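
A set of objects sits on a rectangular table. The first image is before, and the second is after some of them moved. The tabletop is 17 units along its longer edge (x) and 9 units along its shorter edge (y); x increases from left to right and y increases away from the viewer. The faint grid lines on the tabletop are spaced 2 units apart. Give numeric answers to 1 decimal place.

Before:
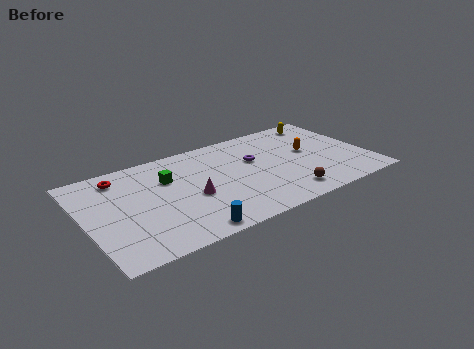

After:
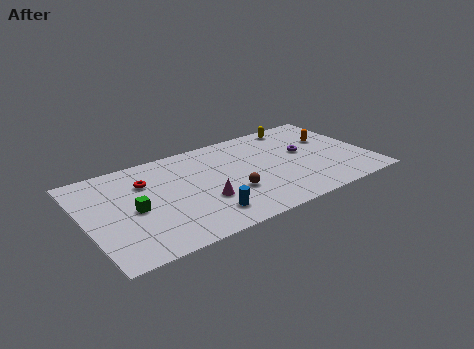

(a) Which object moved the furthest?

the brown sphere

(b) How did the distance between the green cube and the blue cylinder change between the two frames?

-0.6

The distance was about 5.2 in the first image and 4.6 in the second, so they moved 0.6 units closer together.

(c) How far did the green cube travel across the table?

3.0

From (5.1, 6.1) to (2.8, 4.2), the green cube covered √(2.3² + 1.9²) ≈ 3.0 units.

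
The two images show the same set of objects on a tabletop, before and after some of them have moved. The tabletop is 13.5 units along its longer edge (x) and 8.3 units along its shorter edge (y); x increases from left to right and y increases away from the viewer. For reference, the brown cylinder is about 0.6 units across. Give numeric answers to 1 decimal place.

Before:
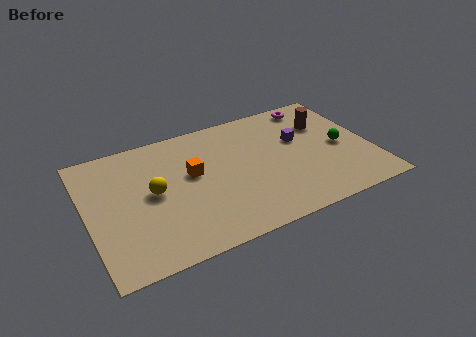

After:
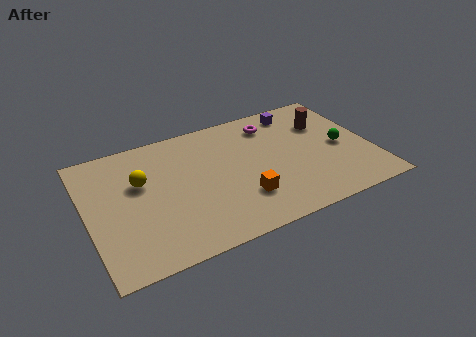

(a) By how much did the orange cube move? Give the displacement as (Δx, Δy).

(2.1, -2.5)

The orange cube was at about (5.0, 4.8) and moved to about (7.1, 2.3).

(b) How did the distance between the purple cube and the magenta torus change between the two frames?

-1.1

The distance was about 2.5 in the first image and 1.4 in the second, so they moved 1.1 units closer together.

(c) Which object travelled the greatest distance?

the orange cube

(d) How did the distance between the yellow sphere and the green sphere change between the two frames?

+0.6

The distance was about 9.0 in the first image and 9.6 in the second, so they moved 0.6 units further apart.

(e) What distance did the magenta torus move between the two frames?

2.3

The magenta torus was near (11.3, 7.3) before and (9.1, 6.7) after, so it travelled √(2.2² + 0.6²) ≈ 2.3 units.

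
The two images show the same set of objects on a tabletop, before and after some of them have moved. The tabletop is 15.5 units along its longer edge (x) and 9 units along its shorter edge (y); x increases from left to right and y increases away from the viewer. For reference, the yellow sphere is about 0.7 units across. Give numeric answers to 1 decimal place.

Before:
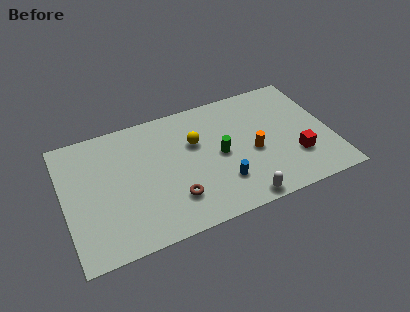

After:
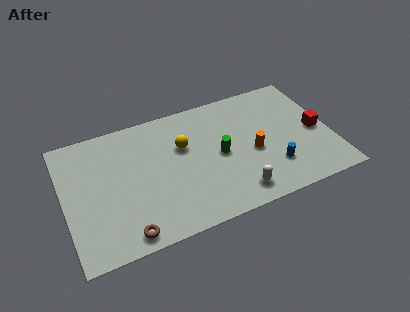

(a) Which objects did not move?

the green cylinder and the orange cylinder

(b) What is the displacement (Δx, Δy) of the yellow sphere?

(-0.7, 0.0)

The yellow sphere started near (7.7, 5.8) and ended near (7.0, 5.8).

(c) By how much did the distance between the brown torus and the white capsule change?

+2.4

The distance was about 4.0 in the first image and 6.4 in the second, so they moved 2.4 units further apart.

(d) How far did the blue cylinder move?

3.0

The blue cylinder was near (8.9, 2.4) before and (11.9, 2.4) after, so it travelled √(3.0² + 0.0²) ≈ 3.0 units.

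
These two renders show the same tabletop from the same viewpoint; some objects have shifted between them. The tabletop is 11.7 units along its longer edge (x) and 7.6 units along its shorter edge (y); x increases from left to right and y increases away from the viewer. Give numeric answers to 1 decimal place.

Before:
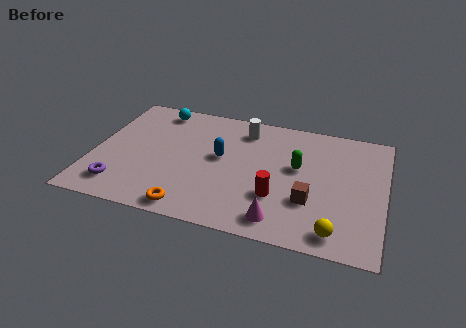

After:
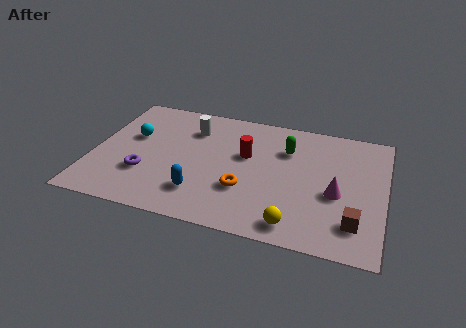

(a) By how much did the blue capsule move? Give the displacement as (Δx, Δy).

(-0.6, -2.4)

From the two frames, the blue capsule sits at roughly (5.1, 4.2) before and (4.5, 1.8) after.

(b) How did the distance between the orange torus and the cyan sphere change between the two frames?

-1.0

The distance was about 6.1 in the first image and 5.1 in the second, so they moved 1.0 units closer together.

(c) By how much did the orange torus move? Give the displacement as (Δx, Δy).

(2.0, 1.7)

The orange torus was at about (4.2, 0.8) and moved to about (6.2, 2.5).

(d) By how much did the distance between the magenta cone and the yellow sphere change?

+0.5

They were about 2.2 units apart before and 2.7 after — 0.5 units further apart.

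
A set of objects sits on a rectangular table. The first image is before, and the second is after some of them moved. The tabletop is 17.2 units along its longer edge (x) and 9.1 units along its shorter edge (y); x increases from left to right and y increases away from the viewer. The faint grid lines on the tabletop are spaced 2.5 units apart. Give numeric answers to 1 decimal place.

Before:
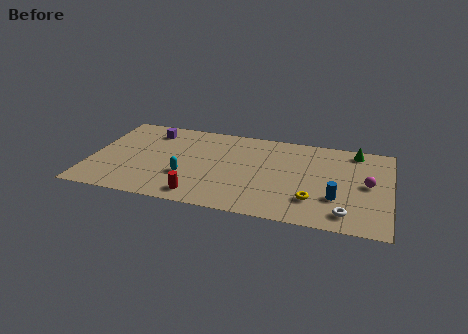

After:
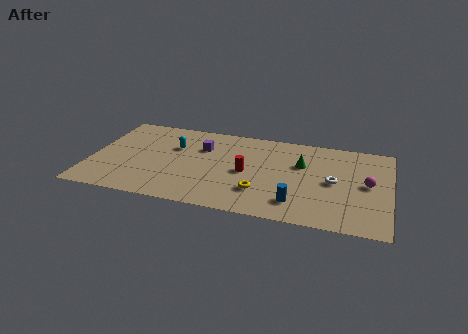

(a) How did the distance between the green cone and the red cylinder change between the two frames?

-7.4

They were about 10.9 units apart before and 3.5 after — 7.4 units closer together.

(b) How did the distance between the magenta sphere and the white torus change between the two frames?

-1.5

The distance was about 3.4 in the first image and 1.9 in the second, so they moved 1.5 units closer together.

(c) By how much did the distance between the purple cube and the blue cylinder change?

-4.7

Before: roughly 11.9 units apart; after: 7.2. That's 4.7 units closer together.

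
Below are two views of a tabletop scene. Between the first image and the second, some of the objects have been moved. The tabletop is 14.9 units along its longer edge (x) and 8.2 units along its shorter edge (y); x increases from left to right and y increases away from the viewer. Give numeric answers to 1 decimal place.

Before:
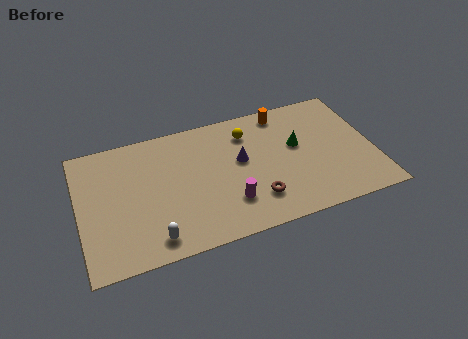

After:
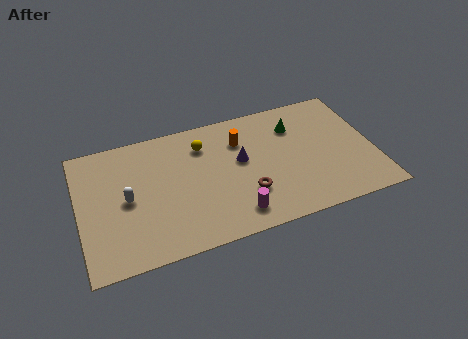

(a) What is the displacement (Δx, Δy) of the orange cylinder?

(-2.3, -1.2)

The orange cylinder was at about (10.6, 7.2) and moved to about (8.3, 6.0).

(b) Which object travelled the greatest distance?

the white capsule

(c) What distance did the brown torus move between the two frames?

0.6

From (8.7, 2.0) to (8.3, 2.5), the brown torus covered √(0.4² + 0.5²) ≈ 0.6 units.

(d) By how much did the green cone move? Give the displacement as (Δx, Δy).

(0.0, 1.3)

The green cone was at about (11.1, 4.8) and moved to about (11.1, 6.1).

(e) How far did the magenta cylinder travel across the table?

0.8

The magenta cylinder was near (7.4, 2.2) before and (7.6, 1.4) after, so it travelled √(0.2² + 0.8²) ≈ 0.8 units.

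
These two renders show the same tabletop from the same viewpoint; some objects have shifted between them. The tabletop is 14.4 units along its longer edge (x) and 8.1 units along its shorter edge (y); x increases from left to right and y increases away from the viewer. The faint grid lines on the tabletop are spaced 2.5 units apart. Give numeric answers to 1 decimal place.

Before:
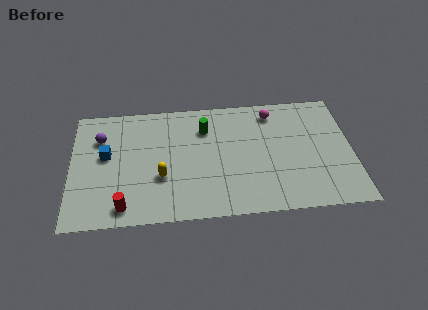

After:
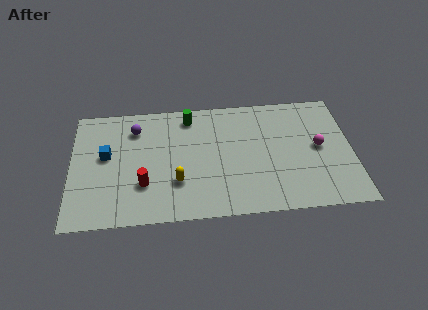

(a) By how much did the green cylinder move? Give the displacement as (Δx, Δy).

(-0.8, 0.9)

The green cylinder was at about (6.9, 6.0) and moved to about (6.1, 6.9).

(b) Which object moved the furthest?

the magenta sphere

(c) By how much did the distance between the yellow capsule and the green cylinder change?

+0.6

The distance was about 3.9 in the first image and 4.5 in the second, so they moved 0.6 units further apart.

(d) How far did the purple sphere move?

1.9

The purple sphere was near (1.5, 5.8) before and (3.3, 6.3) after, so it travelled √(1.8² + 0.5²) ≈ 1.9 units.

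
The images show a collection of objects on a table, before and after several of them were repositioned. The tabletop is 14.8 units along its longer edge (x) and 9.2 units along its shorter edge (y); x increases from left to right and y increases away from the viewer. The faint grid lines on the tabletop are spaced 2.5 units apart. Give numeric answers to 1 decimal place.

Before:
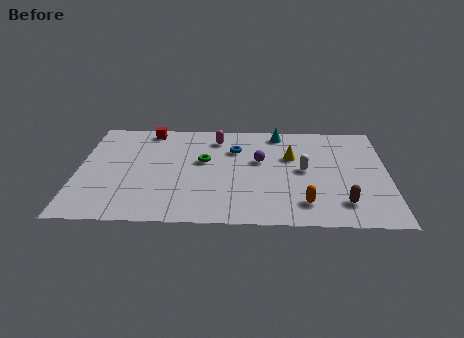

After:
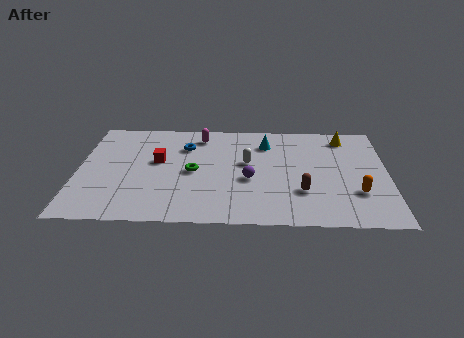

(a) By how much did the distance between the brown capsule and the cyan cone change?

-2.3

Before: roughly 6.9 units apart; after: 4.6. That's 2.3 units closer together.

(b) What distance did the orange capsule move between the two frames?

2.7

The orange capsule was near (10.8, 1.8) before and (13.3, 2.8) after, so it travelled √(2.5² + 1.0²) ≈ 2.7 units.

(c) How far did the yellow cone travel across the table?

3.2

The yellow cone moved from about (10.2, 5.9) to (12.8, 7.8), a distance of √(2.6² + 1.9²) ≈ 3.2.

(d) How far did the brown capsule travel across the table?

2.1

The brown capsule moved from about (12.6, 1.9) to (10.7, 2.8), a distance of √(1.9² + 0.9²) ≈ 2.1.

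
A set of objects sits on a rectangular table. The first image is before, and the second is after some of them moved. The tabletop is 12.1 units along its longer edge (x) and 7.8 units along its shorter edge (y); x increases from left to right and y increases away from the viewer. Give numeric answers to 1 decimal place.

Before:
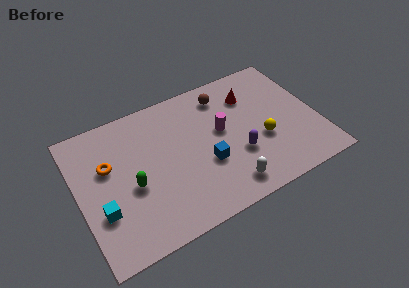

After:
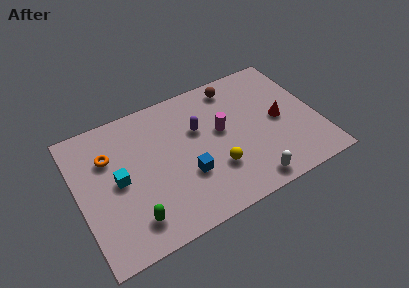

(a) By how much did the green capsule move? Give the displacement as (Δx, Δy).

(-0.2, -1.8)

From the two frames, the green capsule sits at roughly (2.6, 3.3) before and (2.4, 1.5) after.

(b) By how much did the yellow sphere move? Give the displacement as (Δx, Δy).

(-2.5, -0.6)

The yellow sphere started near (9.2, 3.0) and ended near (6.7, 2.4).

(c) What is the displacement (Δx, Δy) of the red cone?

(1.2, -2.0)

The red cone started near (9.0, 5.8) and ended near (10.2, 3.8).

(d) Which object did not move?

the magenta cylinder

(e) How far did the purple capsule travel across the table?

2.9

From (7.9, 2.7) to (6.2, 5.0), the purple capsule covered √(1.7² + 2.3²) ≈ 2.9 units.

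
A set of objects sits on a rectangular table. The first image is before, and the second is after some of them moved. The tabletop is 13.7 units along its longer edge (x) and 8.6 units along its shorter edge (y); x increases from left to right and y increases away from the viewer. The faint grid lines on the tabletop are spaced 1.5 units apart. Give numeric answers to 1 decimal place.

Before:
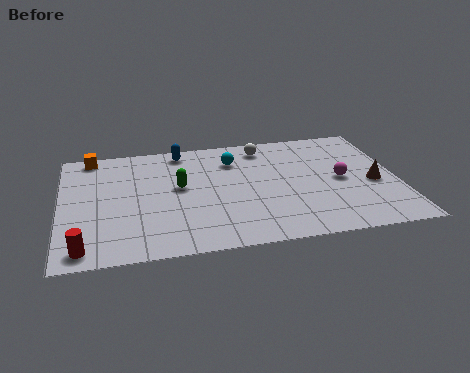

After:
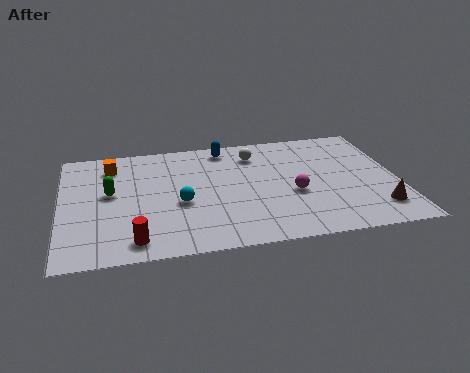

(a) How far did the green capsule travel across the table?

2.8

The green capsule moved from about (4.8, 4.8) to (2.0, 4.8), a distance of √(2.8² + 0.0²) ≈ 2.8.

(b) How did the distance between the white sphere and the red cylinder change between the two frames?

-2.2

The distance was about 9.8 in the first image and 7.6 in the second, so they moved 2.2 units closer together.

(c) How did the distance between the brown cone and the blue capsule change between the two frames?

-0.4

Before: roughly 8.6 units apart; after: 8.2. That's 0.4 units closer together.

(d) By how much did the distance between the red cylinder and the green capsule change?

-1.7

The distance was about 5.4 in the first image and 3.7 in the second, so they moved 1.7 units closer together.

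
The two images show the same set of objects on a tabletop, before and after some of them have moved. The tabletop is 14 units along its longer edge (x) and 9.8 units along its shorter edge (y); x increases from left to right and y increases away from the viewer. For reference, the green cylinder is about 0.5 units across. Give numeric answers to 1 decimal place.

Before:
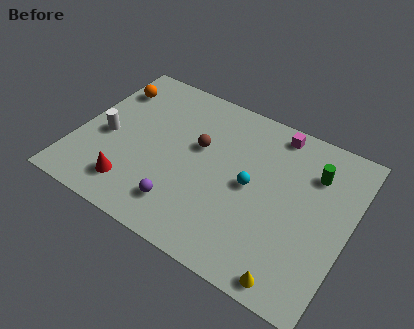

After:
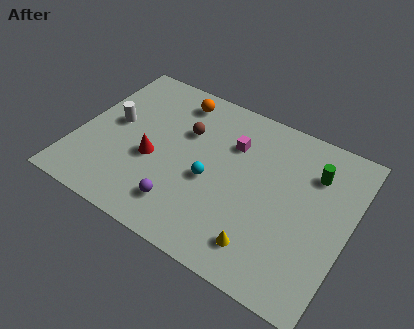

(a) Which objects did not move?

the purple sphere and the green cylinder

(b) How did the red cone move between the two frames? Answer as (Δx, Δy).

(0.7, 2.1)

The red cone was at about (3.3, 1.9) and moved to about (4.0, 4.0).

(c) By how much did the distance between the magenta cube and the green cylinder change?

+1.5

The distance was about 2.7 in the first image and 4.2 in the second, so they moved 1.5 units further apart.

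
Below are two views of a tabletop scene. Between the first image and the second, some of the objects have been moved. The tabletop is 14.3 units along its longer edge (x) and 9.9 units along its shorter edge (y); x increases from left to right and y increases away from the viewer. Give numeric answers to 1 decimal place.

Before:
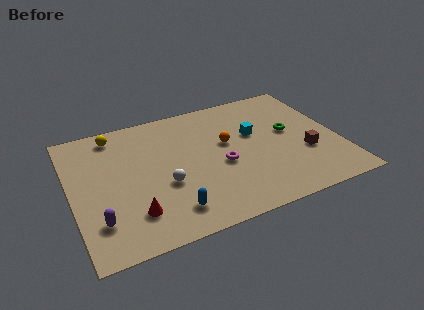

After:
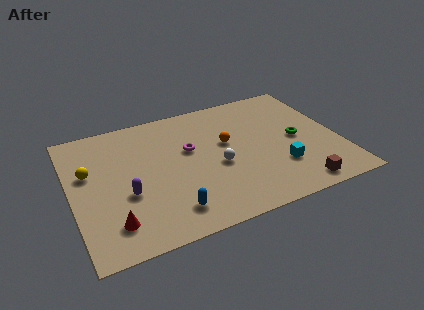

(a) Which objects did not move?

the orange sphere and the blue capsule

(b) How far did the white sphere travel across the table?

2.9

From (4.8, 3.8) to (7.7, 4.2), the white sphere covered √(2.9² + 0.4²) ≈ 2.9 units.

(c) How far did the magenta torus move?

2.3

The magenta torus moved from about (7.9, 4.2) to (6.4, 6.0), a distance of √(1.5² + 1.8²) ≈ 2.3.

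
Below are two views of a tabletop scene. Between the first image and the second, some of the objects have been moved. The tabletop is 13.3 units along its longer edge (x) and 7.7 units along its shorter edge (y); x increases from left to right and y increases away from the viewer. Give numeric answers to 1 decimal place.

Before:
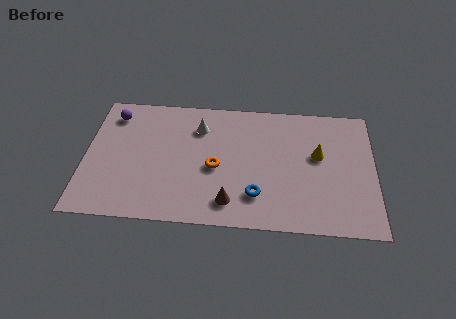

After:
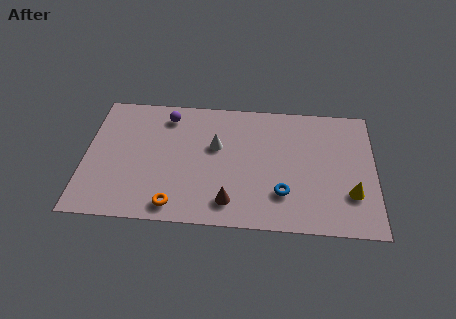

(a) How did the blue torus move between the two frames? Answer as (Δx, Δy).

(1.2, 0.2)

The blue torus was at about (7.9, 1.9) and moved to about (9.1, 2.1).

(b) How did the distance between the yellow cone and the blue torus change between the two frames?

-0.7

They were about 3.8 units apart before and 3.1 after — 0.7 units closer together.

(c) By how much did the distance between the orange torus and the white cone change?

+1.6

Before: roughly 2.5 units apart; after: 4.1. That's 1.6 units further apart.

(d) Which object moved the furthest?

the orange torus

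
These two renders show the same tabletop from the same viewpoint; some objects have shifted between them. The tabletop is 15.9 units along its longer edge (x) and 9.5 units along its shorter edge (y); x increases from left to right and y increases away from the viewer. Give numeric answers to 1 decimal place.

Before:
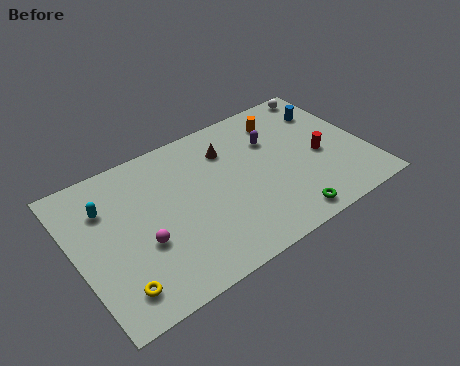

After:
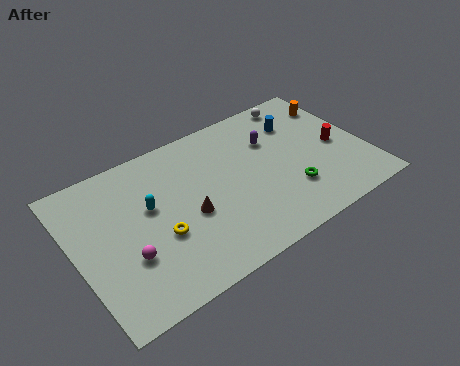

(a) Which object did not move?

the purple capsule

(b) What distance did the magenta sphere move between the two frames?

1.0

The magenta sphere was near (3.4, 3.6) before and (2.5, 3.2) after, so it travelled √(0.9² + 0.4²) ≈ 1.0 units.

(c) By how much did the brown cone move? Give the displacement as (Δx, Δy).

(-2.7, -3.1)

From the two frames, the brown cone sits at roughly (8.7, 7.1) before and (6.0, 4.0) after.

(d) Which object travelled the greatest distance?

the brown cone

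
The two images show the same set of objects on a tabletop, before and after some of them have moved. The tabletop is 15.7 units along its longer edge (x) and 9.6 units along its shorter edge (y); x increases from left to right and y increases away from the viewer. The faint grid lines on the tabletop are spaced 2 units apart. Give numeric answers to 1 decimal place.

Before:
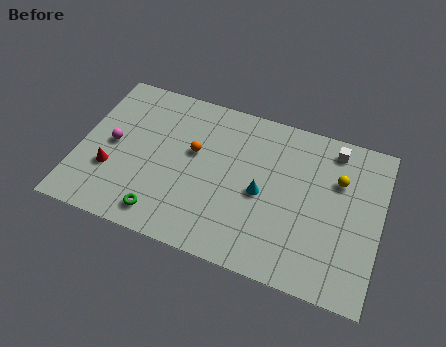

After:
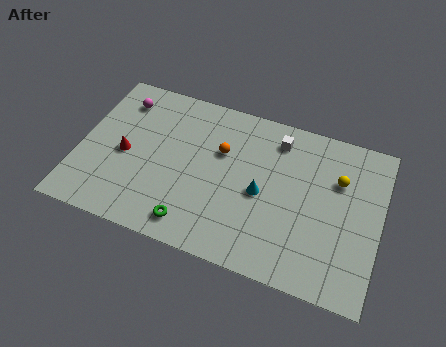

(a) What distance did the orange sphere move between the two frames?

1.5

From (5.9, 5.7) to (7.3, 6.2), the orange sphere covered √(1.4² + 0.5²) ≈ 1.5 units.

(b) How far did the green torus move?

1.6

The green torus moved from about (4.7, 1.4) to (6.3, 1.4), a distance of √(1.6² + 0.0²) ≈ 1.6.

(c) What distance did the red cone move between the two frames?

1.3

The red cone moved from about (1.8, 3.2) to (2.4, 4.4), a distance of √(0.6² + 1.2²) ≈ 1.3.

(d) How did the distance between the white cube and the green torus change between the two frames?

-3.3

Before: roughly 10.8 units apart; after: 7.5. That's 3.3 units closer together.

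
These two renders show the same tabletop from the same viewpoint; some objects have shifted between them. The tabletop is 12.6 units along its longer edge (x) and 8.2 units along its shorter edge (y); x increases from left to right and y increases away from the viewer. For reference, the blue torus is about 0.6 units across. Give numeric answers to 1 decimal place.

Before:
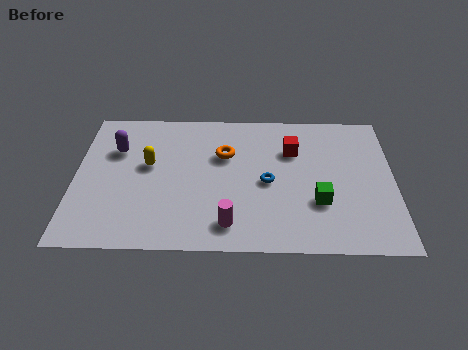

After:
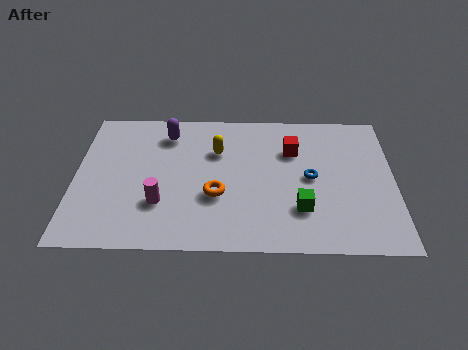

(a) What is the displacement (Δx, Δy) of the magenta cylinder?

(-2.7, 1.1)

The magenta cylinder was at about (6.1, 1.4) and moved to about (3.4, 2.5).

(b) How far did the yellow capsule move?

2.8

The yellow capsule moved from about (2.9, 4.7) to (5.6, 5.6), a distance of √(2.7² + 0.9²) ≈ 2.8.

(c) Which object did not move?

the red cube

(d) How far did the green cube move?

0.8

From (9.6, 2.7) to (8.9, 2.3), the green cube covered √(0.7² + 0.4²) ≈ 0.8 units.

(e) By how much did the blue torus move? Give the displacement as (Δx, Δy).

(1.7, 0.3)

The blue torus started near (7.6, 3.8) and ended near (9.3, 4.1).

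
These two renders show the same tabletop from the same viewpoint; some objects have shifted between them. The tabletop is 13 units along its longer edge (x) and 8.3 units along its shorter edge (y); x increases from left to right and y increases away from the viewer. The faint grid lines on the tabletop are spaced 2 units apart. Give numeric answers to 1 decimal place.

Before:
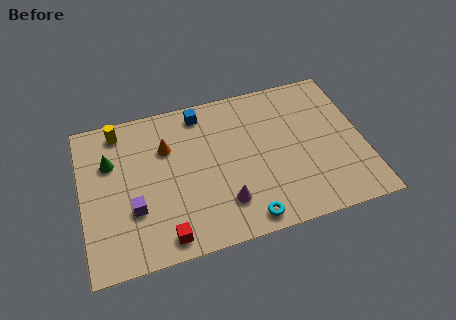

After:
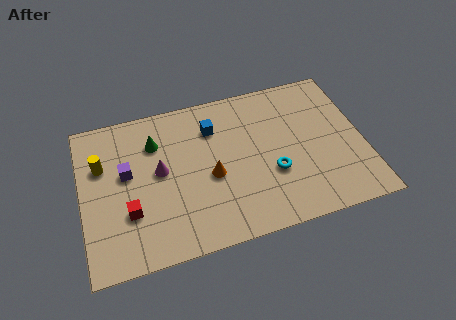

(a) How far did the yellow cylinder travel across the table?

1.9

The yellow cylinder was near (1.9, 7.2) before and (1.0, 5.5) after, so it travelled √(0.9² + 1.7²) ≈ 1.9 units.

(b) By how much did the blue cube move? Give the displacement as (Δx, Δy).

(0.5, -1.0)

The blue cube started near (5.7, 7.2) and ended near (6.2, 6.2).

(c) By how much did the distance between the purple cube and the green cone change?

-1.0

The distance was about 2.9 in the first image and 1.9 in the second, so they moved 1.0 units closer together.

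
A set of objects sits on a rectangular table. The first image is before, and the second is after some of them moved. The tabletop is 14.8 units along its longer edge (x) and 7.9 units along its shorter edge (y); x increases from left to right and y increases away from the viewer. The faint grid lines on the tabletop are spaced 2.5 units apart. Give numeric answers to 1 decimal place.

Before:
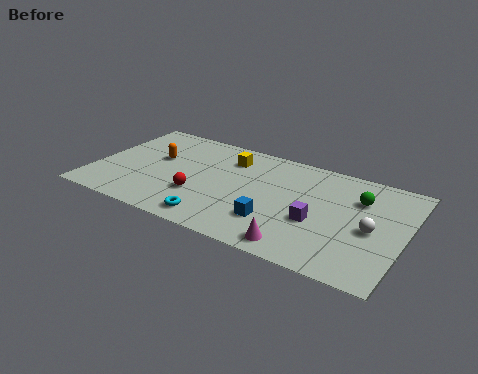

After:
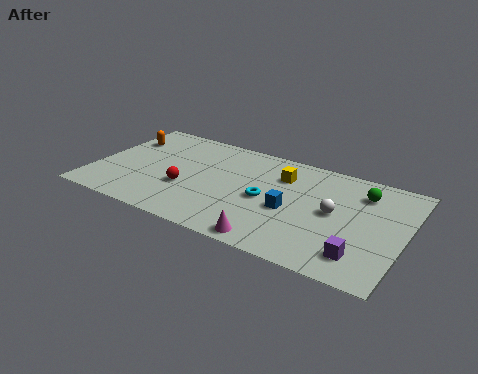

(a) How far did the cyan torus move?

3.3

The cyan torus moved from about (6.2, 1.1) to (8.3, 3.7), a distance of √(2.1² + 2.6²) ≈ 3.3.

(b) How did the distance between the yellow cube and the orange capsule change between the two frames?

+4.1

Before: roughly 3.7 units apart; after: 7.8. That's 4.1 units further apart.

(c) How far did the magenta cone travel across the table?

1.2

From (10.2, 1.0) to (9.0, 0.8), the magenta cone covered √(1.2² + 0.2²) ≈ 1.2 units.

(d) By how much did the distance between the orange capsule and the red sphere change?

+1.3

They were about 3.2 units apart before and 4.5 after — 1.3 units further apart.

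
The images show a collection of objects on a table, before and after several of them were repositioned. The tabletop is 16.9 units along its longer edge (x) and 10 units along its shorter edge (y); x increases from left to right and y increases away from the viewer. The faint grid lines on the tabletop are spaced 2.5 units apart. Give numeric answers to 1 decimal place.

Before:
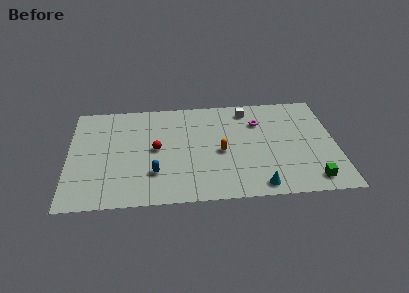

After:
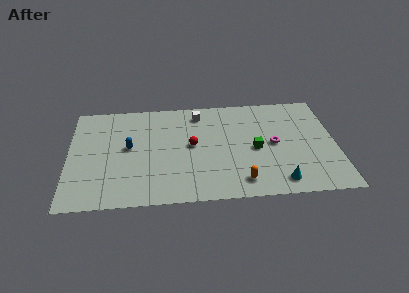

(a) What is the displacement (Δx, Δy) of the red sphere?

(2.3, 0.2)

From the two frames, the red sphere sits at roughly (5.5, 5.1) before and (7.8, 5.3) after.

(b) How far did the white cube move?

3.1

The white cube moved from about (11.4, 8.5) to (8.3, 8.4), a distance of √(3.1² + 0.1²) ≈ 3.1.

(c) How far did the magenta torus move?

2.4

The magenta torus was near (12.1, 7.2) before and (13.0, 5.0) after, so it travelled √(0.9² + 2.2²) ≈ 2.4 units.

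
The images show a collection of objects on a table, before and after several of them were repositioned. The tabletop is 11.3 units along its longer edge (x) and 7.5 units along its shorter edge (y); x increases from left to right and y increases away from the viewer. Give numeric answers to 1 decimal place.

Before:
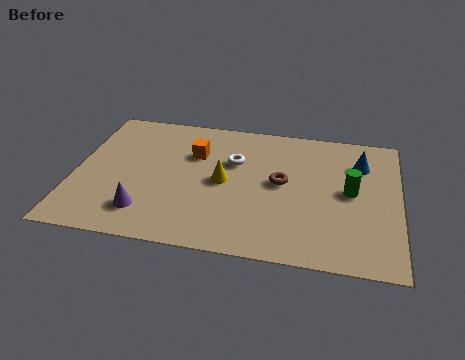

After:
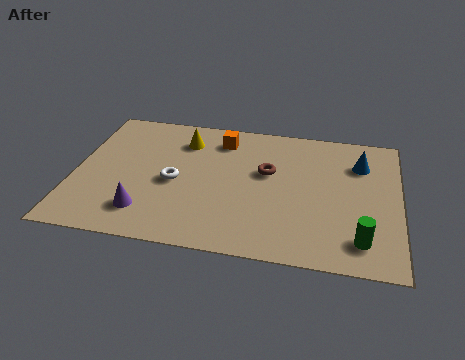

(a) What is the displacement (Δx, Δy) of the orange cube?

(0.9, 1.0)

From the two frames, the orange cube sits at roughly (4.1, 5.1) before and (5.0, 6.1) after.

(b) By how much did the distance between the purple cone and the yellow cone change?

+1.0

They were about 3.3 units apart before and 4.3 after — 1.0 units further apart.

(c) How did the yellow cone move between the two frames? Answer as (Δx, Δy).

(-1.5, 2.1)

The yellow cone was at about (5.2, 3.7) and moved to about (3.7, 5.8).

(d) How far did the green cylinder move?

2.5

From (9.6, 3.9) to (10.0, 1.4), the green cylinder covered √(0.4² + 2.5²) ≈ 2.5 units.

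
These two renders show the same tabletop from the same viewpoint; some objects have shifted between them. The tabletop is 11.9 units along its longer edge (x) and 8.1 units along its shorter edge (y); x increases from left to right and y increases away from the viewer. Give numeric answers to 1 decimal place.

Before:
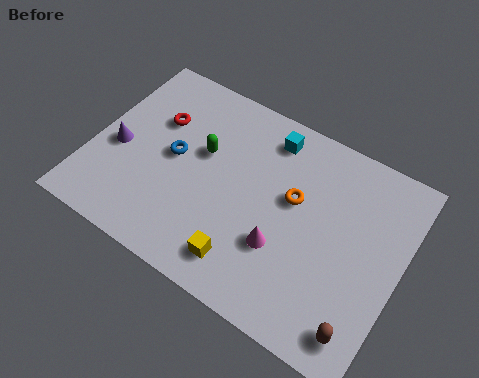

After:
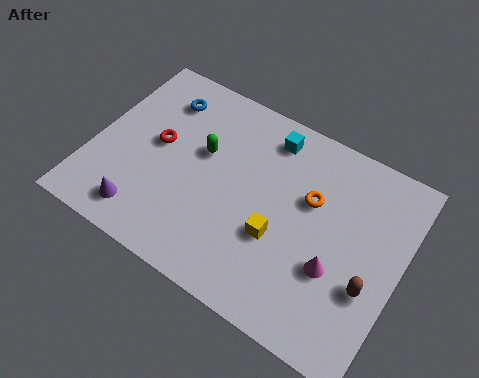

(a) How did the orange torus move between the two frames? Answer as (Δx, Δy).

(0.6, 0.3)

The orange torus was at about (7.7, 4.8) and moved to about (8.3, 5.1).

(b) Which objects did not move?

the cyan cube and the green capsule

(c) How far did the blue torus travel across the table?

2.4

From (3.1, 4.2) to (2.2, 6.4), the blue torus covered √(0.9² + 2.2²) ≈ 2.4 units.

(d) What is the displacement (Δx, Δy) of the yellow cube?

(1.0, 1.6)

The yellow cube was at about (6.4, 1.4) and moved to about (7.4, 3.0).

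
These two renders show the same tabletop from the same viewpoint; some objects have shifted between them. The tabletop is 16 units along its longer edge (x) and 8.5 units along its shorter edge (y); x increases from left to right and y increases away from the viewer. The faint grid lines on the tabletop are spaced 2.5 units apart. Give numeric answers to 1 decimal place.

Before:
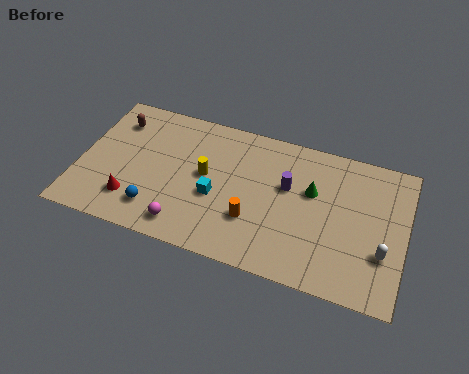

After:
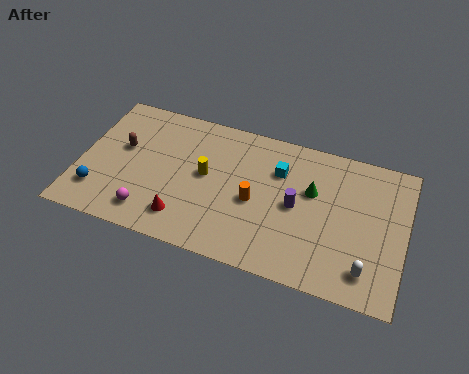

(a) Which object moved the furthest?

the cyan cube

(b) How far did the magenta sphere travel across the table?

1.8

The magenta sphere was near (5.5, 1.3) before and (3.7, 1.5) after, so it travelled √(1.8² + 0.2²) ≈ 1.8 units.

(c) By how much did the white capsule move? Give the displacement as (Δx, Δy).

(-0.7, -1.2)

From the two frames, the white capsule sits at roughly (15.0, 2.8) before and (14.3, 1.6) after.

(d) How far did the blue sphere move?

2.9

The blue sphere was near (4.0, 1.8) before and (1.1, 2.0) after, so it travelled √(2.9² + 0.2²) ≈ 2.9 units.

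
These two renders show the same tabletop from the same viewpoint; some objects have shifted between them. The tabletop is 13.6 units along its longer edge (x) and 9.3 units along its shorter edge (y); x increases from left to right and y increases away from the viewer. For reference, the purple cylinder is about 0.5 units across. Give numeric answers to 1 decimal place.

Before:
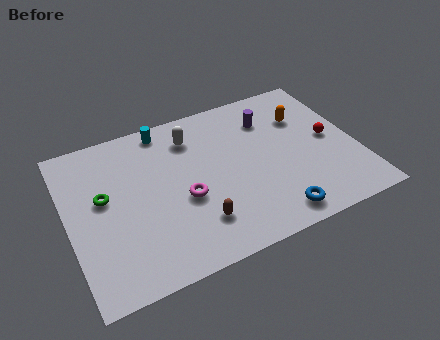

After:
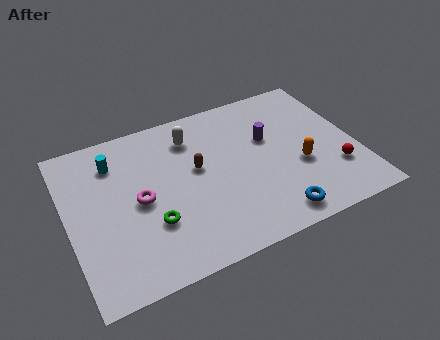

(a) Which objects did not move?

the white capsule and the blue torus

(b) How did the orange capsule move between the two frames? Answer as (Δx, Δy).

(-0.6, -2.9)

The orange capsule was at about (11.4, 6.5) and moved to about (10.8, 3.6).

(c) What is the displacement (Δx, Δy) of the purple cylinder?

(-0.2, -1.2)

The purple cylinder started near (9.8, 7.0) and ended near (9.6, 5.8).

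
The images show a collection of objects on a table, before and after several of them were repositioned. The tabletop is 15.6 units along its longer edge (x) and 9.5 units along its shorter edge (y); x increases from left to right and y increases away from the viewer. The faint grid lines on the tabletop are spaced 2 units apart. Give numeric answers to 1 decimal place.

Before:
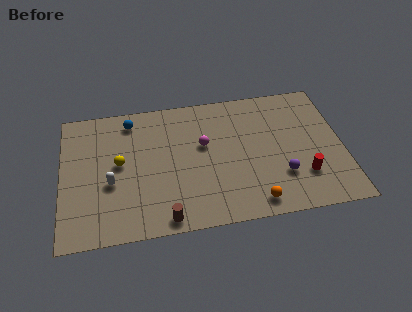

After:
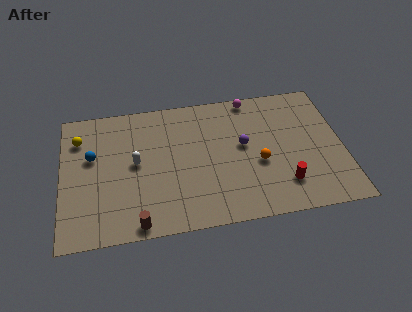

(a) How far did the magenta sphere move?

4.1

From (7.9, 5.7) to (10.7, 8.7), the magenta sphere covered √(2.8² + 3.0²) ≈ 4.1 units.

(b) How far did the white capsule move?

1.8

The white capsule moved from about (2.7, 3.8) to (4.1, 5.0), a distance of √(1.4² + 1.2²) ≈ 1.8.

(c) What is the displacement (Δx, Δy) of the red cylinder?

(-1.1, -0.4)

From the two frames, the red cylinder sits at roughly (13.3, 2.6) before and (12.2, 2.2) after.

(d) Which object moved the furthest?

the magenta sphere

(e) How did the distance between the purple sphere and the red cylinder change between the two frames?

+2.5

The distance was about 1.2 in the first image and 3.7 in the second, so they moved 2.5 units further apart.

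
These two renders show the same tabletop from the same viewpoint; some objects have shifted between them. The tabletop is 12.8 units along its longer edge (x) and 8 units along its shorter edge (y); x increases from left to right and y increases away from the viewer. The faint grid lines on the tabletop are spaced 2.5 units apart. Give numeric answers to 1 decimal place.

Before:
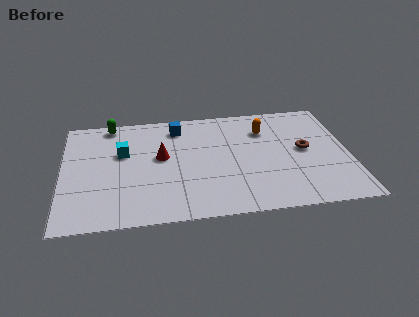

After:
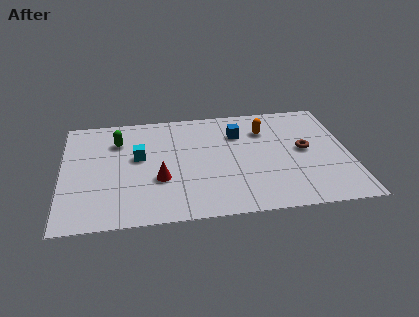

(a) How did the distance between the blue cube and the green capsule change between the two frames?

+2.3

They were about 3.1 units apart before and 5.4 after — 2.3 units further apart.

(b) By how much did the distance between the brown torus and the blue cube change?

-2.8

The distance was about 6.1 in the first image and 3.3 in the second, so they moved 2.8 units closer together.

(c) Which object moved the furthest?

the blue cube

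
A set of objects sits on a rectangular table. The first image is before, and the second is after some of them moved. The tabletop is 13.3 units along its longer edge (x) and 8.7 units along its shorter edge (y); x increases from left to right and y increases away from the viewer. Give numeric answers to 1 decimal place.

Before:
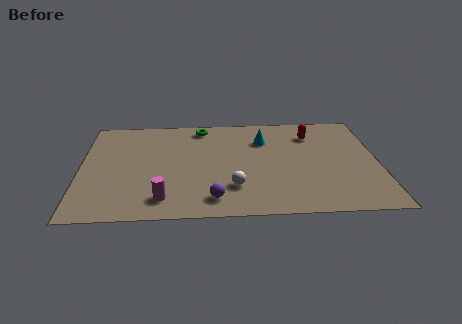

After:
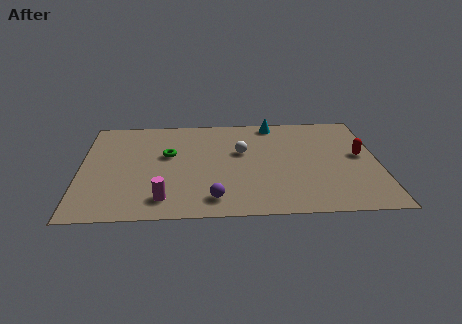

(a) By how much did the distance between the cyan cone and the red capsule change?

+2.7

Before: roughly 2.2 units apart; after: 4.9. That's 2.7 units further apart.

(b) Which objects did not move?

the purple sphere and the magenta cylinder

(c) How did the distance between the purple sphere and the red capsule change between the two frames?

+0.4

The distance was about 7.0 in the first image and 7.4 in the second, so they moved 0.4 units further apart.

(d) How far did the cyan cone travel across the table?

1.6

From (8.2, 6.3) to (8.7, 7.8), the cyan cone covered √(0.5² + 1.5²) ≈ 1.6 units.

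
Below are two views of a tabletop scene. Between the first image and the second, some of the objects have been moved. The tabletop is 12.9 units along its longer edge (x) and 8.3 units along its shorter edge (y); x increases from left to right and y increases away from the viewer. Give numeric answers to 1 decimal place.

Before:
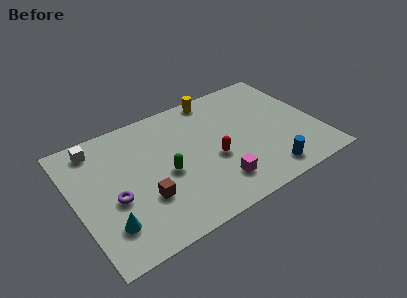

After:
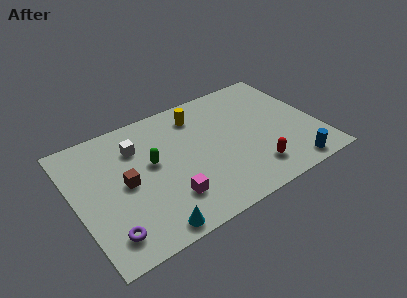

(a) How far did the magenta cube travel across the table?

2.5

From (7.1, 1.8) to (4.6, 2.1), the magenta cube covered √(2.5² + 0.3²) ≈ 2.5 units.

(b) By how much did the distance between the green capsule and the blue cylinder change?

+2.3

The distance was about 5.6 in the first image and 7.9 in the second, so they moved 2.3 units further apart.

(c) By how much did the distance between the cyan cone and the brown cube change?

+1.3

The distance was about 2.1 in the first image and 3.4 in the second, so they moved 1.3 units further apart.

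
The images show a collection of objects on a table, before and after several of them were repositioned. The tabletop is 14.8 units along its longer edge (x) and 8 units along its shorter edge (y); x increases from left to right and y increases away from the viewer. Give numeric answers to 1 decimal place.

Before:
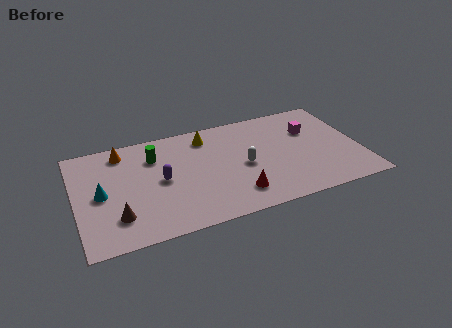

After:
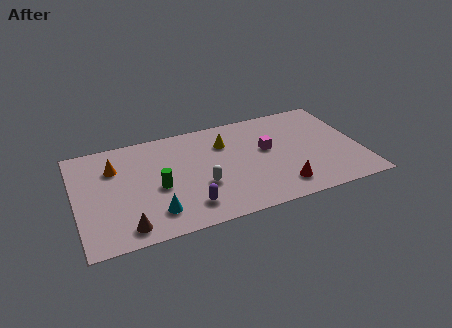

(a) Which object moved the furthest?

the cyan cone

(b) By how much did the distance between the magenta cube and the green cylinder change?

-2.3

Before: roughly 8.2 units apart; after: 5.9. That's 2.3 units closer together.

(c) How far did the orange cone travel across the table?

1.2

From (2.6, 6.8) to (2.1, 5.7), the orange cone covered √(0.5² + 1.1²) ≈ 1.2 units.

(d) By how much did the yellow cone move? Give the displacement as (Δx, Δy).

(0.9, -0.8)

From the two frames, the yellow cone sits at roughly (7.0, 6.6) before and (7.9, 5.8) after.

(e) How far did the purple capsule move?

2.7

From (4.4, 4.0) to (5.6, 1.6), the purple capsule covered √(1.2² + 2.4²) ≈ 2.7 units.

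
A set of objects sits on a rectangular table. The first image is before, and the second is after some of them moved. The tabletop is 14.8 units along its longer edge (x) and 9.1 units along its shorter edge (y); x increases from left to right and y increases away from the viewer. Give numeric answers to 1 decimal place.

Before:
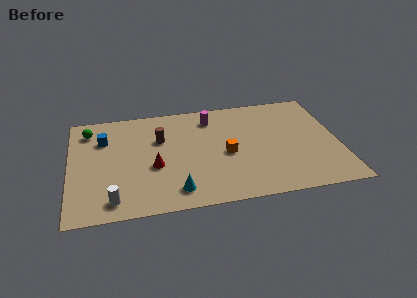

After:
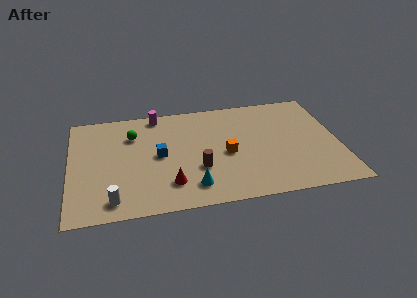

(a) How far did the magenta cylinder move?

3.1

From (7.9, 7.4) to (4.9, 8.2), the magenta cylinder covered √(3.0² + 0.8²) ≈ 3.1 units.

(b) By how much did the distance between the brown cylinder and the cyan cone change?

-3.1

The distance was about 4.6 in the first image and 1.5 in the second, so they moved 3.1 units closer together.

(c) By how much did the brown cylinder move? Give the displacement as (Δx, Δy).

(2.0, -2.9)

The brown cylinder was at about (5.0, 6.0) and moved to about (7.0, 3.1).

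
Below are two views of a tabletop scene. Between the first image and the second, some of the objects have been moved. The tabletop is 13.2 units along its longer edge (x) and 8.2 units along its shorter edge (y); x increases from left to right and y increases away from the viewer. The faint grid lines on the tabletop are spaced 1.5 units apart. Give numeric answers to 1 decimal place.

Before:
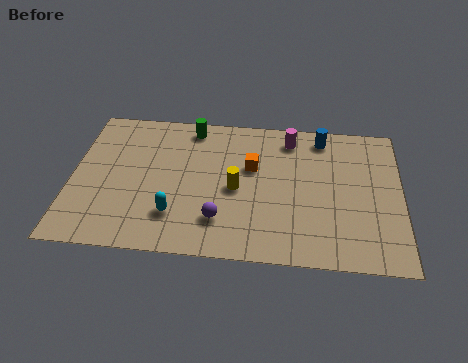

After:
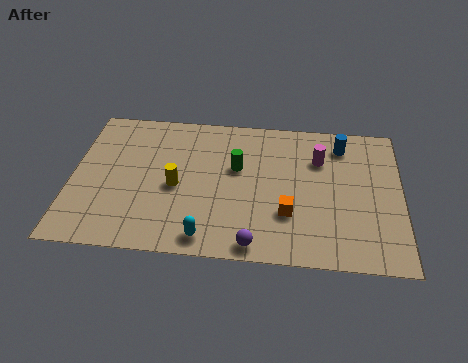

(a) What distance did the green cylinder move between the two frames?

2.9

The green cylinder was near (4.7, 7.2) before and (6.6, 5.0) after, so it travelled √(1.9² + 2.2²) ≈ 2.9 units.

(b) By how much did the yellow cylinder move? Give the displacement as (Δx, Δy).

(-2.4, -0.1)

The yellow cylinder was at about (6.6, 3.8) and moved to about (4.2, 3.7).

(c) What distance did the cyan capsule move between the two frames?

1.7

The cyan capsule was near (4.2, 2.1) before and (5.5, 1.0) after, so it travelled √(1.3² + 1.1²) ≈ 1.7 units.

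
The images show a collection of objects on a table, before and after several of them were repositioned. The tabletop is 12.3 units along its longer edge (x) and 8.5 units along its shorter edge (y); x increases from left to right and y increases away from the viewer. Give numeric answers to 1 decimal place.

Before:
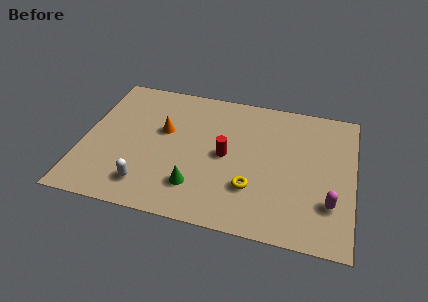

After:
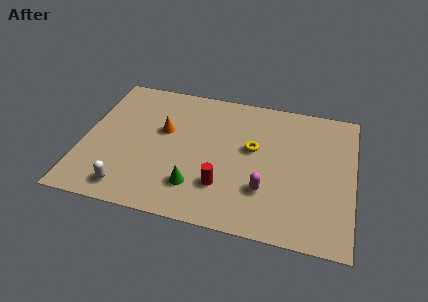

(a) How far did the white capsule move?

0.9

The white capsule moved from about (3.1, 1.6) to (2.3, 1.2), a distance of √(0.8² + 0.4²) ≈ 0.9.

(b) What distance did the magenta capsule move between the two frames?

2.9

The magenta capsule moved from about (11.3, 2.4) to (8.4, 2.5), a distance of √(2.9² + 0.1²) ≈ 2.9.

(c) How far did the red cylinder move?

1.9

The red cylinder moved from about (6.5, 4.2) to (6.5, 2.3), a distance of √(0.0² + 1.9²) ≈ 1.9.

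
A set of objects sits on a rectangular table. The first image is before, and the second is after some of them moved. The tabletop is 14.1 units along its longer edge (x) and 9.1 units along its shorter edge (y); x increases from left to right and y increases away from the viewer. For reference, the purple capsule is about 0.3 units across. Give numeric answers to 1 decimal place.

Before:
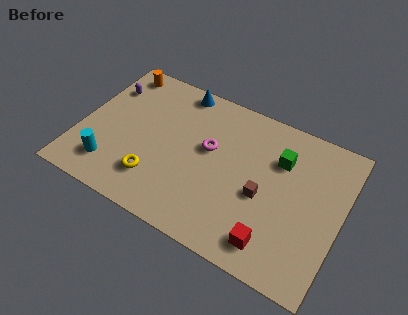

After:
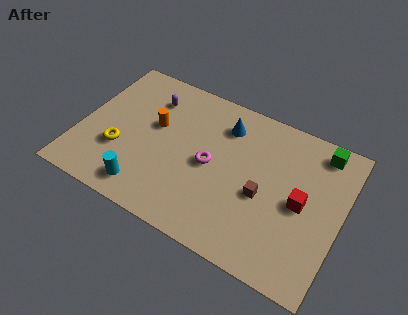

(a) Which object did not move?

the brown cube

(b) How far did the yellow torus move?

2.3

The yellow torus was near (4.4, 2.2) before and (2.3, 3.1) after, so it travelled √(2.1² + 0.9²) ≈ 2.3 units.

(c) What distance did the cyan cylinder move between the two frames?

2.1

The cyan cylinder was near (2.0, 1.9) before and (4.0, 1.4) after, so it travelled √(2.0² + 0.5²) ≈ 2.1 units.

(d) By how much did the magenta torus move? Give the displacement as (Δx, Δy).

(0.2, -0.9)

From the two frames, the magenta torus sits at roughly (6.9, 5.3) before and (7.1, 4.4) after.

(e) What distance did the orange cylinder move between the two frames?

3.6

The orange cylinder was near (1.4, 8.0) before and (3.9, 5.4) after, so it travelled √(2.5² + 2.6²) ≈ 3.6 units.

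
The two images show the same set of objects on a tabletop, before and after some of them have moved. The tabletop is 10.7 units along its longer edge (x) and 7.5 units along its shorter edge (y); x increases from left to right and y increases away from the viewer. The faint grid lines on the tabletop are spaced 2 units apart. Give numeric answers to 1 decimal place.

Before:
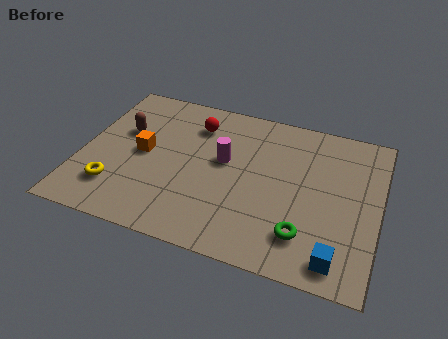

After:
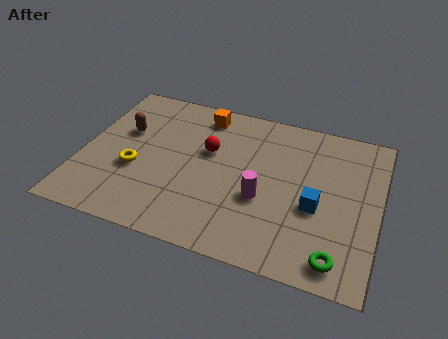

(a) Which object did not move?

the brown capsule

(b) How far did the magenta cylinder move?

2.1

The magenta cylinder was near (5.1, 4.3) before and (6.6, 2.9) after, so it travelled √(1.5² + 1.4²) ≈ 2.1 units.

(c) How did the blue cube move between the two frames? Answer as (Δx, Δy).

(-0.9, 2.1)

The blue cube was at about (9.4, 1.0) and moved to about (8.5, 3.1).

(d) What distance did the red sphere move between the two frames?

1.3

The red sphere moved from about (3.9, 5.8) to (4.5, 4.6), a distance of √(0.6² + 1.2²) ≈ 1.3.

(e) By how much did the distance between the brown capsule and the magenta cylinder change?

+1.8

The distance was about 3.7 in the first image and 5.5 in the second, so they moved 1.8 units further apart.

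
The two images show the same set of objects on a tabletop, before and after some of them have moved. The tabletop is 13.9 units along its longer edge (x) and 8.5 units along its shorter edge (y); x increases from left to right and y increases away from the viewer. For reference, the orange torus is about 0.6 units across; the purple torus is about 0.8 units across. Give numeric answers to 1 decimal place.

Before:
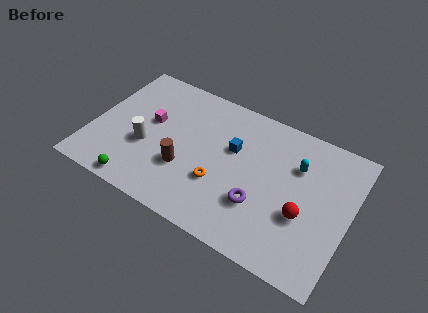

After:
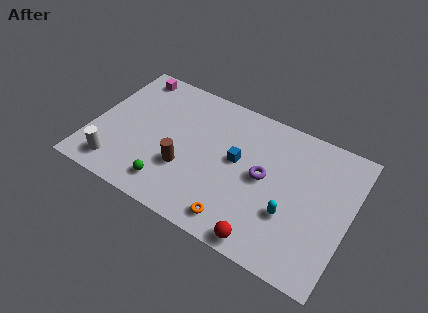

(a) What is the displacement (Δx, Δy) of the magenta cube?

(-1.5, 2.6)

The magenta cube was at about (3.0, 4.9) and moved to about (1.5, 7.5).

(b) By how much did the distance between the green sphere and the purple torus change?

-1.1

The distance was about 6.6 in the first image and 5.5 in the second, so they moved 1.1 units closer together.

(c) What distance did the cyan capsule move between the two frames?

3.0

From (10.9, 5.9) to (10.9, 2.9), the cyan capsule covered √(0.0² + 3.0²) ≈ 3.0 units.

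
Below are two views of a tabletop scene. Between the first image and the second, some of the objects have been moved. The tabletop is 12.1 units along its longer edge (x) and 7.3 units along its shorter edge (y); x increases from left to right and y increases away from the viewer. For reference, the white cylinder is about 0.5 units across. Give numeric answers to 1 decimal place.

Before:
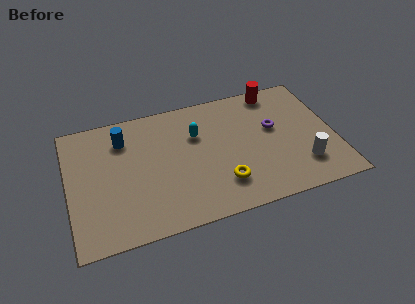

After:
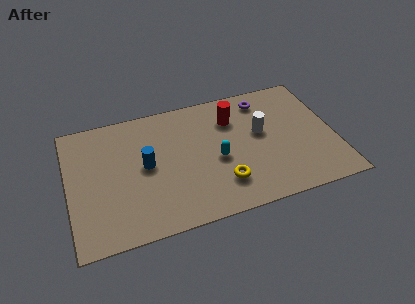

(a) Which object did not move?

the yellow torus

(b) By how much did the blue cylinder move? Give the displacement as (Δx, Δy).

(0.9, -1.8)

From the two frames, the blue cylinder sits at roughly (2.6, 5.6) before and (3.5, 3.8) after.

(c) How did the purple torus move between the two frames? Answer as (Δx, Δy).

(-0.3, 1.8)

The purple torus started near (9.4, 4.3) and ended near (9.1, 6.1).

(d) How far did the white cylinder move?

2.9

The white cylinder moved from about (10.5, 1.8) to (8.8, 4.2), a distance of √(1.7² + 2.4²) ≈ 2.9.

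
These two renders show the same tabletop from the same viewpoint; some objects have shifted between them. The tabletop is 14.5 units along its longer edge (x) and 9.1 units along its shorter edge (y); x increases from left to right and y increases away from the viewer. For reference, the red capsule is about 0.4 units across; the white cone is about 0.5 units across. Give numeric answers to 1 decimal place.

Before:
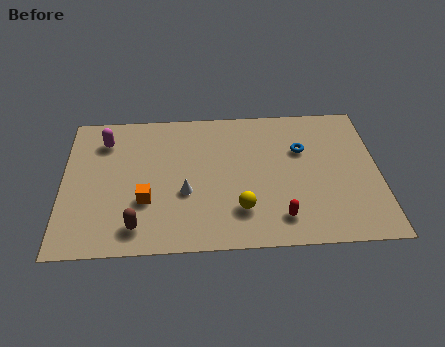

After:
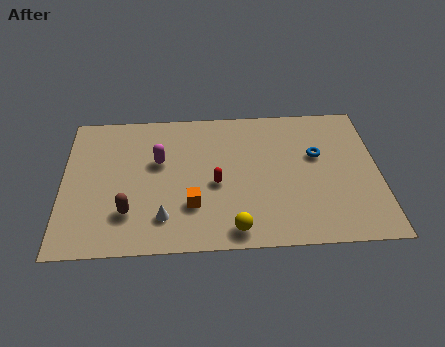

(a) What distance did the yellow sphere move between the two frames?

1.2

The yellow sphere was near (8.1, 2.3) before and (7.8, 1.1) after, so it travelled √(0.3² + 1.2²) ≈ 1.2 units.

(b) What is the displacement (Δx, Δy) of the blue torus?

(0.7, -0.4)

The blue torus was at about (11.0, 6.0) and moved to about (11.7, 5.6).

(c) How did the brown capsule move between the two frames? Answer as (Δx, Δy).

(-0.4, 0.9)

The brown capsule started near (3.4, 1.5) and ended near (3.0, 2.4).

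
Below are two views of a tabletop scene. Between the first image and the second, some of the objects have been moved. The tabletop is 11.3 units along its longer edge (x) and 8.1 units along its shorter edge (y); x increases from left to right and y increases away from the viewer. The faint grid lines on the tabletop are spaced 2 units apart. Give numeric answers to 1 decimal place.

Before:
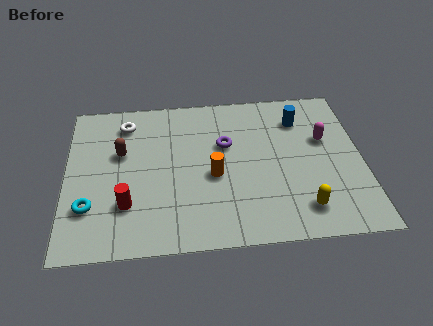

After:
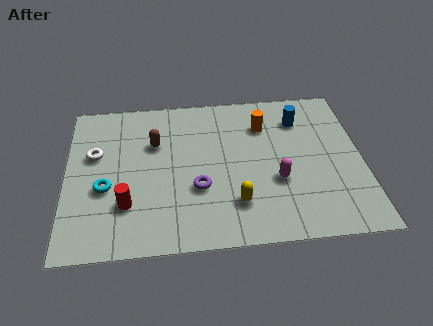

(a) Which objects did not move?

the red cylinder and the blue cylinder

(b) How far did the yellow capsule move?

2.5

The yellow capsule moved from about (8.9, 1.5) to (6.4, 2.0), a distance of √(2.5² + 0.5²) ≈ 2.5.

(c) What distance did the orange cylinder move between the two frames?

3.2

The orange cylinder moved from about (5.6, 3.5) to (7.6, 6.0), a distance of √(2.0² + 2.5²) ≈ 3.2.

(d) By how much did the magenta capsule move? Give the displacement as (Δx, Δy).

(-1.9, -2.0)

The magenta capsule started near (9.9, 5.0) and ended near (8.0, 3.0).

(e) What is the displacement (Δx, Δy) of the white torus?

(-1.2, -1.6)

The white torus started near (2.3, 6.6) and ended near (1.1, 5.0).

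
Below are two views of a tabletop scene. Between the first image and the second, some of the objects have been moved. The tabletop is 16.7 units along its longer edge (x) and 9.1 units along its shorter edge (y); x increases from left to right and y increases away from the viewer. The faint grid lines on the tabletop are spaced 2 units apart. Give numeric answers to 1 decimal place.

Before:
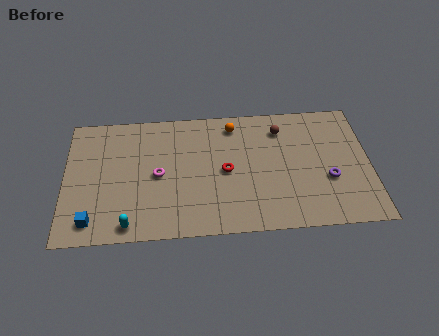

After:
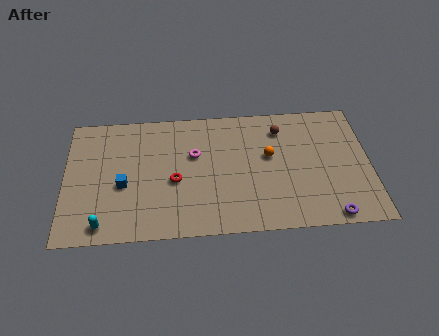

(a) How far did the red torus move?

2.8

The red torus was near (8.8, 4.4) before and (6.0, 3.9) after, so it travelled √(2.8² + 0.5²) ≈ 2.8 units.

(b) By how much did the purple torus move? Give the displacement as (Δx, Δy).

(0.0, -2.6)

From the two frames, the purple torus sits at roughly (14.4, 3.4) before and (14.4, 0.8) after.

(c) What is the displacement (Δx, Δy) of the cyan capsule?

(-1.4, 0.1)

The cyan capsule was at about (3.5, 1.0) and moved to about (2.1, 1.1).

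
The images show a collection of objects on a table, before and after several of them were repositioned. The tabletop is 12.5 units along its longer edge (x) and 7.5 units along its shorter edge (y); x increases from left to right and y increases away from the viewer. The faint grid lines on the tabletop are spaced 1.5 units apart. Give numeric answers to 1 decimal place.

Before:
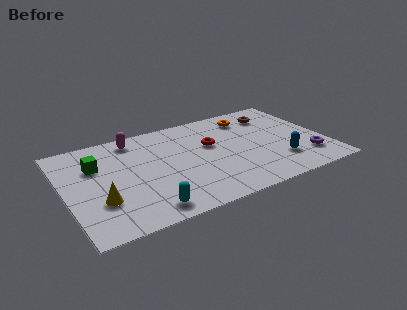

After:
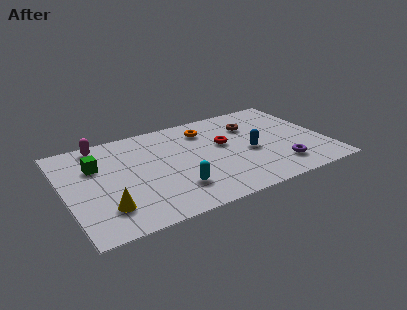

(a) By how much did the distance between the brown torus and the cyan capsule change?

-3.0

They were about 8.5 units apart before and 5.5 after — 3.0 units closer together.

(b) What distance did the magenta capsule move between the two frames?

1.6

From (3.6, 6.5) to (2.0, 6.7), the magenta capsule covered √(1.6² + 0.2²) ≈ 1.6 units.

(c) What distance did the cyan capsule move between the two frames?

1.7

The cyan capsule moved from about (3.5, 1.0) to (5.0, 1.9), a distance of √(1.5² + 0.9²) ≈ 1.7.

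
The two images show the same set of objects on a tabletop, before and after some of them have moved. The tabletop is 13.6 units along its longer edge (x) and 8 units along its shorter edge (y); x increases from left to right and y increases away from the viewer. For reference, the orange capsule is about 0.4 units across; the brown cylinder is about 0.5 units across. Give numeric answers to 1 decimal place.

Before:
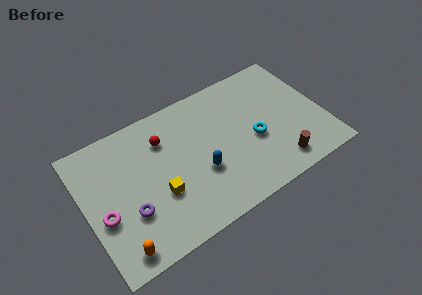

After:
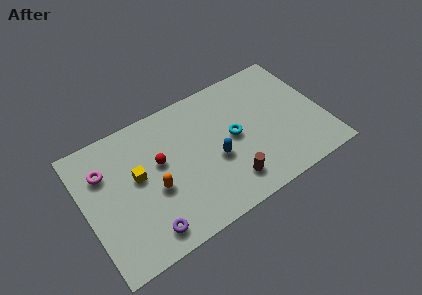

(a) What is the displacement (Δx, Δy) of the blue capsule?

(0.9, 0.3)

From the two frames, the blue capsule sits at roughly (6.4, 3.0) before and (7.3, 3.3) after.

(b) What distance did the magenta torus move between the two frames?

2.5

The magenta torus moved from about (0.9, 3.2) to (1.3, 5.7), a distance of √(0.4² + 2.5²) ≈ 2.5.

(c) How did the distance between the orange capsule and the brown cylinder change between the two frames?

-4.9

The distance was about 9.2 in the first image and 4.3 in the second, so they moved 4.9 units closer together.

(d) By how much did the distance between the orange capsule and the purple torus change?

+0.3

The distance was about 1.9 in the first image and 2.2 in the second, so they moved 0.3 units further apart.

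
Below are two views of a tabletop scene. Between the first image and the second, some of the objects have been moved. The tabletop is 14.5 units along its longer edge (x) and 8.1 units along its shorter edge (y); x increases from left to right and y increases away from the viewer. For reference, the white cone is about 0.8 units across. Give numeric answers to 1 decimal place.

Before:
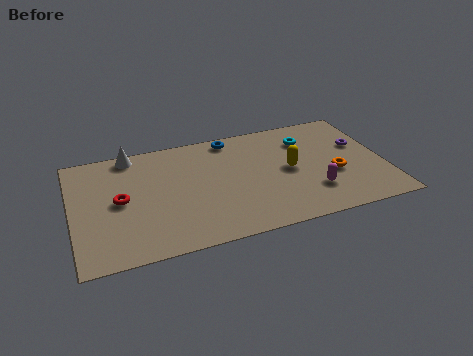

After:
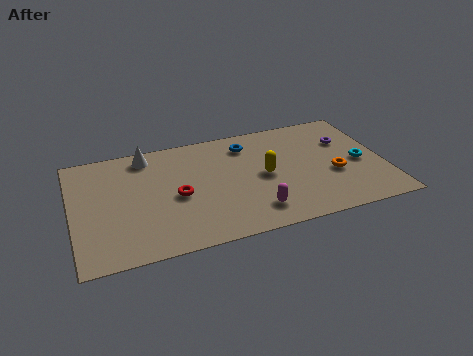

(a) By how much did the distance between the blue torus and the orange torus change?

-1.0

They were about 6.0 units apart before and 5.0 after — 1.0 units closer together.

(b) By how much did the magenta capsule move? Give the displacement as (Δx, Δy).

(-2.8, -0.6)

The magenta capsule started near (11.0, 2.2) and ended near (8.2, 1.6).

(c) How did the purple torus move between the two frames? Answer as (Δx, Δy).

(-0.6, 0.5)

From the two frames, the purple torus sits at roughly (13.5, 5.0) before and (12.9, 5.5) after.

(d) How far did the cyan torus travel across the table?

3.3

From (11.1, 6.1) to (13.4, 3.7), the cyan torus covered √(2.3² + 2.4²) ≈ 3.3 units.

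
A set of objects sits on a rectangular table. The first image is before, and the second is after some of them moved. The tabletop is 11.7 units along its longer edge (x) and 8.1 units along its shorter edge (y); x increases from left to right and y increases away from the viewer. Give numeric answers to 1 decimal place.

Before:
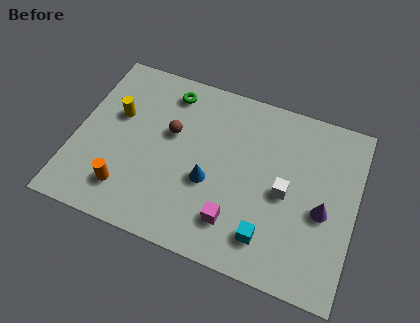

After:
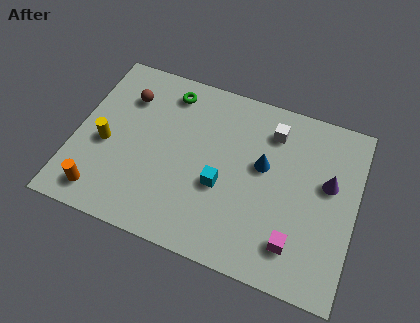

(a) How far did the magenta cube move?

2.5

From (6.9, 1.8) to (9.4, 1.7), the magenta cube covered √(2.5² + 0.1²) ≈ 2.5 units.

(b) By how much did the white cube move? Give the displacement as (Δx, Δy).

(-0.8, 2.6)

The white cube started near (8.8, 3.8) and ended near (8.0, 6.4).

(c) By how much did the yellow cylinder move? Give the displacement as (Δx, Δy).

(-0.3, -1.5)

The yellow cylinder was at about (1.6, 5.0) and moved to about (1.3, 3.5).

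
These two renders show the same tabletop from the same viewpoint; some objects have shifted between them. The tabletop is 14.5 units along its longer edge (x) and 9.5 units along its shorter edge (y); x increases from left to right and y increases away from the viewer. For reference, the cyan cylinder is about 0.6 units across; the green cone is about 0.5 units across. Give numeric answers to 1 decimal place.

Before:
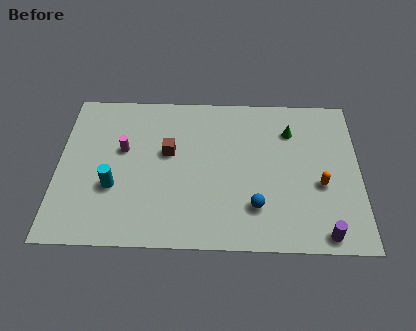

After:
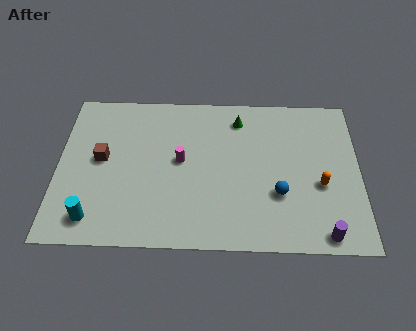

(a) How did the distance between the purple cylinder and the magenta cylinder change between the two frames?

-2.7

Before: roughly 10.7 units apart; after: 8.0. That's 2.7 units closer together.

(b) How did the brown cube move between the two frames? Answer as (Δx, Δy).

(-3.2, -0.5)

From the two frames, the brown cube sits at roughly (5.3, 5.6) before and (2.1, 5.1) after.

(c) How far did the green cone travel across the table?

2.6

The green cone was near (11.2, 7.1) before and (8.7, 7.8) after, so it travelled √(2.5² + 0.7²) ≈ 2.6 units.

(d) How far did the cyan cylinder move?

2.1

The cyan cylinder moved from about (2.7, 3.4) to (1.8, 1.5), a distance of √(0.9² + 1.9²) ≈ 2.1.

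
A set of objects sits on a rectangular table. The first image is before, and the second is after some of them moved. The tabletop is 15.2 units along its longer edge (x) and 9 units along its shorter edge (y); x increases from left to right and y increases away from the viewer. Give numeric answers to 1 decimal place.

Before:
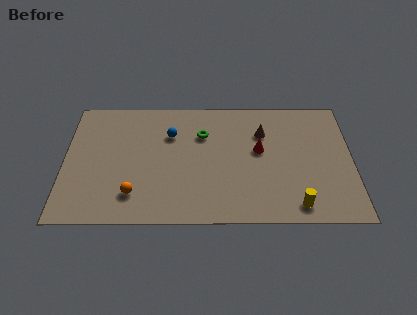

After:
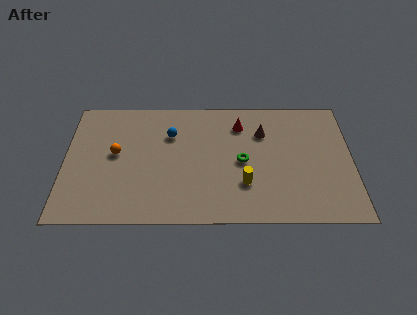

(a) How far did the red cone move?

2.1

The red cone moved from about (10.3, 5.1) to (9.3, 7.0), a distance of √(1.0² + 1.9²) ≈ 2.1.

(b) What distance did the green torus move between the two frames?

2.9

The green torus was near (7.3, 6.3) before and (9.4, 4.3) after, so it travelled √(2.1² + 2.0²) ≈ 2.9 units.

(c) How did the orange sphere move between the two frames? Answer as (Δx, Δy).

(-1.0, 2.9)

The orange sphere was at about (3.7, 2.0) and moved to about (2.7, 4.9).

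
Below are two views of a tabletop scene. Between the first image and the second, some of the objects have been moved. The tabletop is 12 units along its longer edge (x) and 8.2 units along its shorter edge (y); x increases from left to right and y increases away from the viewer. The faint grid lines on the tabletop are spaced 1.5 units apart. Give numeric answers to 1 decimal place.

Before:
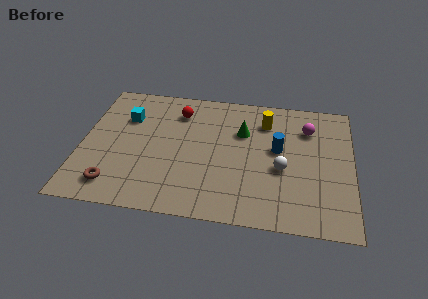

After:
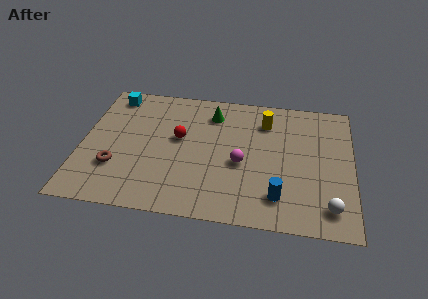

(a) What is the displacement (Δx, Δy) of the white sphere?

(2.1, -2.0)

The white sphere was at about (8.9, 3.4) and moved to about (11.0, 1.4).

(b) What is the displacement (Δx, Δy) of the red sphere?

(0.1, -1.7)

The red sphere started near (4.2, 6.4) and ended near (4.3, 4.7).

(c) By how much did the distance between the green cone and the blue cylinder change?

+3.9

Before: roughly 1.8 units apart; after: 5.7. That's 3.9 units further apart.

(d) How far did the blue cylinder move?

2.9

From (8.7, 4.6) to (8.8, 1.7), the blue cylinder covered √(0.1² + 2.9²) ≈ 2.9 units.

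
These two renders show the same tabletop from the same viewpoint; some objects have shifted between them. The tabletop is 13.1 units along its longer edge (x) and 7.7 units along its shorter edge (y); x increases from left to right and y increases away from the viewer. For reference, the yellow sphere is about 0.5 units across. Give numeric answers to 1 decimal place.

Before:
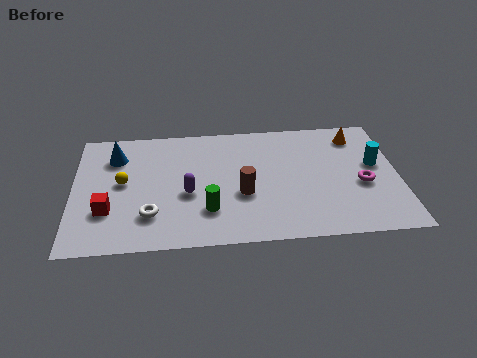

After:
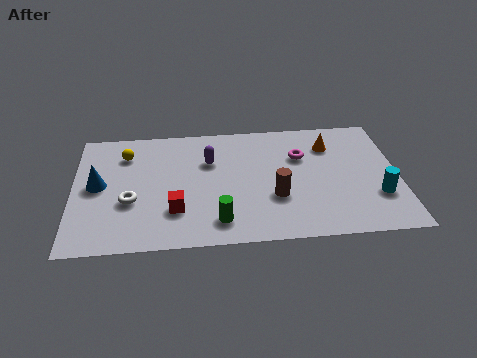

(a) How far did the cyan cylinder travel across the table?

2.0

The cyan cylinder was near (12.2, 4.4) before and (12.2, 2.4) after, so it travelled √(0.0² + 2.0²) ≈ 2.0 units.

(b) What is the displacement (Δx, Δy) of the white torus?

(-0.8, 0.9)

The white torus was at about (3.1, 2.0) and moved to about (2.3, 2.9).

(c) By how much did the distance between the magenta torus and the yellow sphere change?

-2.5

Before: roughly 9.6 units apart; after: 7.1. That's 2.5 units closer together.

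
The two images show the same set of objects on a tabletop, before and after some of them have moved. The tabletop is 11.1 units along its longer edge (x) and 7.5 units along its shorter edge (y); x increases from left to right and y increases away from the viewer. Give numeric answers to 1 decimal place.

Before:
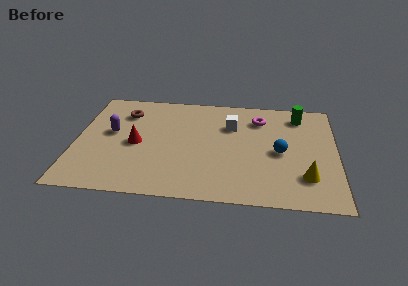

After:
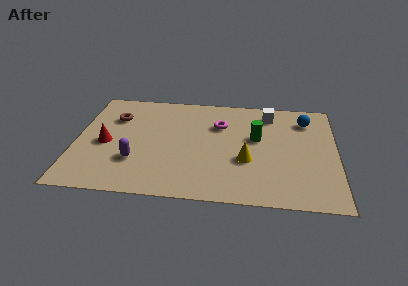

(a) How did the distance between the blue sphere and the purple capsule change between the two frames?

+0.8

The distance was about 7.2 in the first image and 8.0 in the second, so they moved 0.8 units further apart.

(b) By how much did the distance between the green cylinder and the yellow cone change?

-2.7

Before: roughly 4.3 units apart; after: 1.6. That's 2.7 units closer together.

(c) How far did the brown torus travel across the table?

0.6

The brown torus moved from about (2.0, 5.7) to (1.6, 5.3), a distance of √(0.4² + 0.4²) ≈ 0.6.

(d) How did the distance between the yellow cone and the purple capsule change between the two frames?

-3.9

They were about 8.6 units apart before and 4.7 after — 3.9 units closer together.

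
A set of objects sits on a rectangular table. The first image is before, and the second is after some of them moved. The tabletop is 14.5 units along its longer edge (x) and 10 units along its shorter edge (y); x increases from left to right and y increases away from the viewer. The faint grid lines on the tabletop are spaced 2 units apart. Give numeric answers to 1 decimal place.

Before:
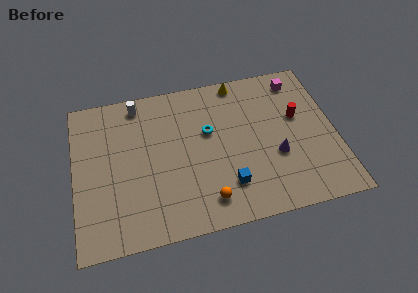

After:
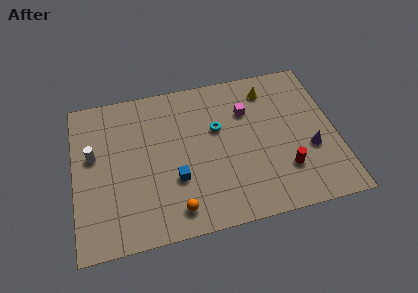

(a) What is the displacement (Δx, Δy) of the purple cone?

(1.9, 0.0)

The purple cone started near (11.1, 3.7) and ended near (13.0, 3.7).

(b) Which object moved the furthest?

the white cylinder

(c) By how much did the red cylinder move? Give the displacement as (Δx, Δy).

(-1.0, -3.3)

The red cylinder started near (12.5, 6.0) and ended near (11.5, 2.7).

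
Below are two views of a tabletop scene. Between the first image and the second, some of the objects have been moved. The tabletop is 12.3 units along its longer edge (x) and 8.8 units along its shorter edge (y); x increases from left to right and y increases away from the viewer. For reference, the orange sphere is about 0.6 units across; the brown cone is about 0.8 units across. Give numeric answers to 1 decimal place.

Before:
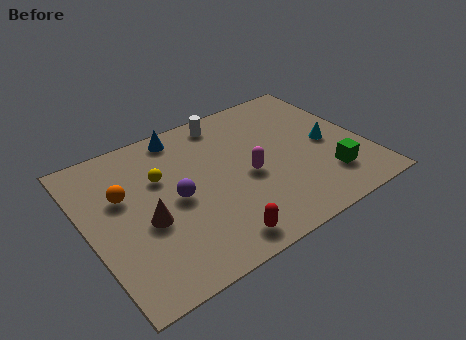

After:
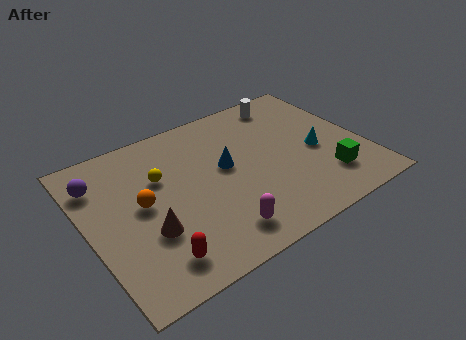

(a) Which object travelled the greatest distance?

the purple sphere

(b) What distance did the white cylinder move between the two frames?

2.9

From (6.7, 7.7) to (9.6, 7.6), the white cylinder covered √(2.9² + 0.1²) ≈ 2.9 units.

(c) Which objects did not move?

the green cube and the yellow sphere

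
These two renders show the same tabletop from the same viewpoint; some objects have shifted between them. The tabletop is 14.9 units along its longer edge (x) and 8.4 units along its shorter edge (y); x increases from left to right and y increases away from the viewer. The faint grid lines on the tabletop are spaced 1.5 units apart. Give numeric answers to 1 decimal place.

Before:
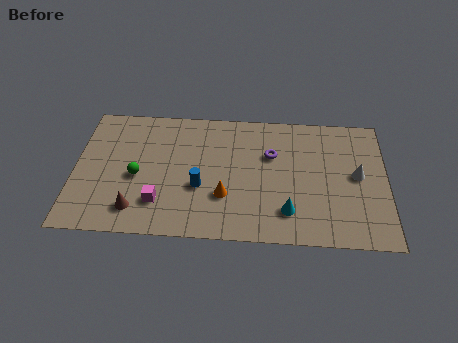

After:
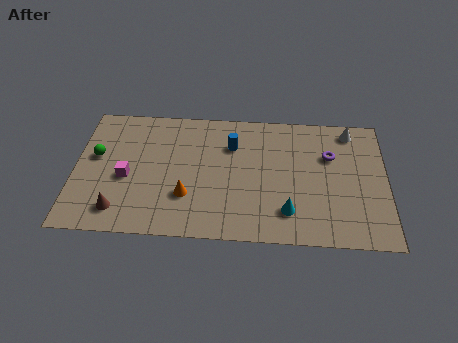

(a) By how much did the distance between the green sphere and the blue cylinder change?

+3.6

The distance was about 3.0 in the first image and 6.6 in the second, so they moved 3.6 units further apart.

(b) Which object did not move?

the cyan cone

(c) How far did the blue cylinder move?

3.2

From (6.0, 3.2) to (7.5, 6.0), the blue cylinder covered √(1.5² + 2.8²) ≈ 3.2 units.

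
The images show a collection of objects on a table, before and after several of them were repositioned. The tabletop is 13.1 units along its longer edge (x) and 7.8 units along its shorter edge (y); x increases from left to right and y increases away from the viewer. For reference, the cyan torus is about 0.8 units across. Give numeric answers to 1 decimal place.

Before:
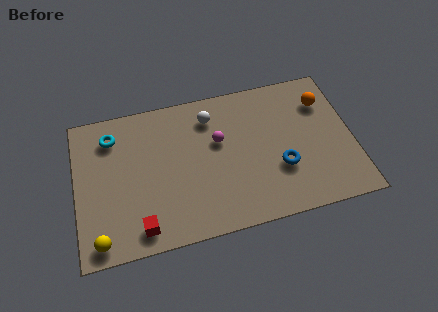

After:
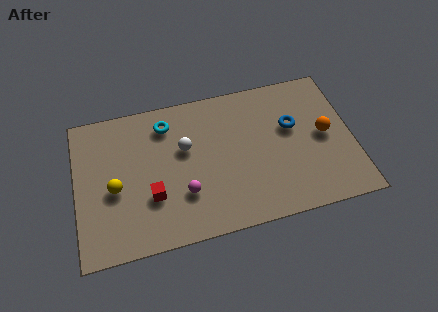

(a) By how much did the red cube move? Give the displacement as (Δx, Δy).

(0.6, 1.5)

From the two frames, the red cube sits at roughly (2.9, 1.1) before and (3.5, 2.6) after.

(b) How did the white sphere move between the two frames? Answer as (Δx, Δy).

(-1.3, -1.4)

The white sphere was at about (6.5, 6.2) and moved to about (5.2, 4.8).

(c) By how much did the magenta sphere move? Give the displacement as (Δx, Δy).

(-1.8, -2.4)

From the two frames, the magenta sphere sits at roughly (6.8, 4.8) before and (5.0, 2.4) after.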